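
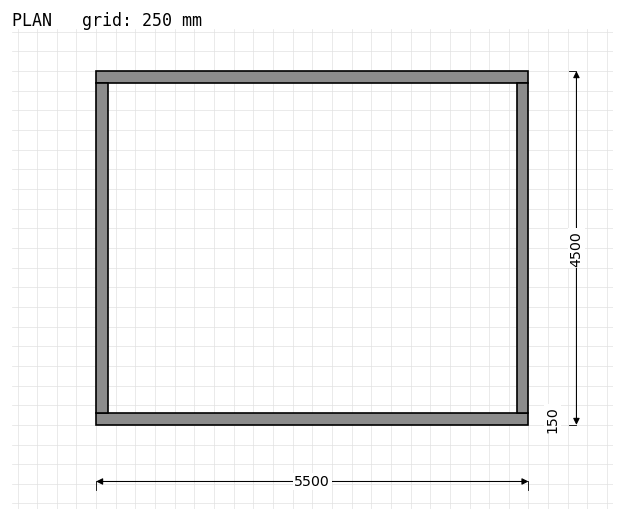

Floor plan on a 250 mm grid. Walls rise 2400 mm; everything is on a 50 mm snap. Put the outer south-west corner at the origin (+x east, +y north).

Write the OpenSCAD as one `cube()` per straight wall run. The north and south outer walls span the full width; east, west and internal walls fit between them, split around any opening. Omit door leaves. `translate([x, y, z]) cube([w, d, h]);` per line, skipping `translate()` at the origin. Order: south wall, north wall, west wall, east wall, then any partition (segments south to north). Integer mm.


cube([5500, 150, 2400]);
translate([0, 4350, 0]) cube([5500, 150, 2400]);
translate([0, 150, 0]) cube([150, 4200, 2400]);
translate([5350, 150, 0]) cube([150, 4200, 2400]);


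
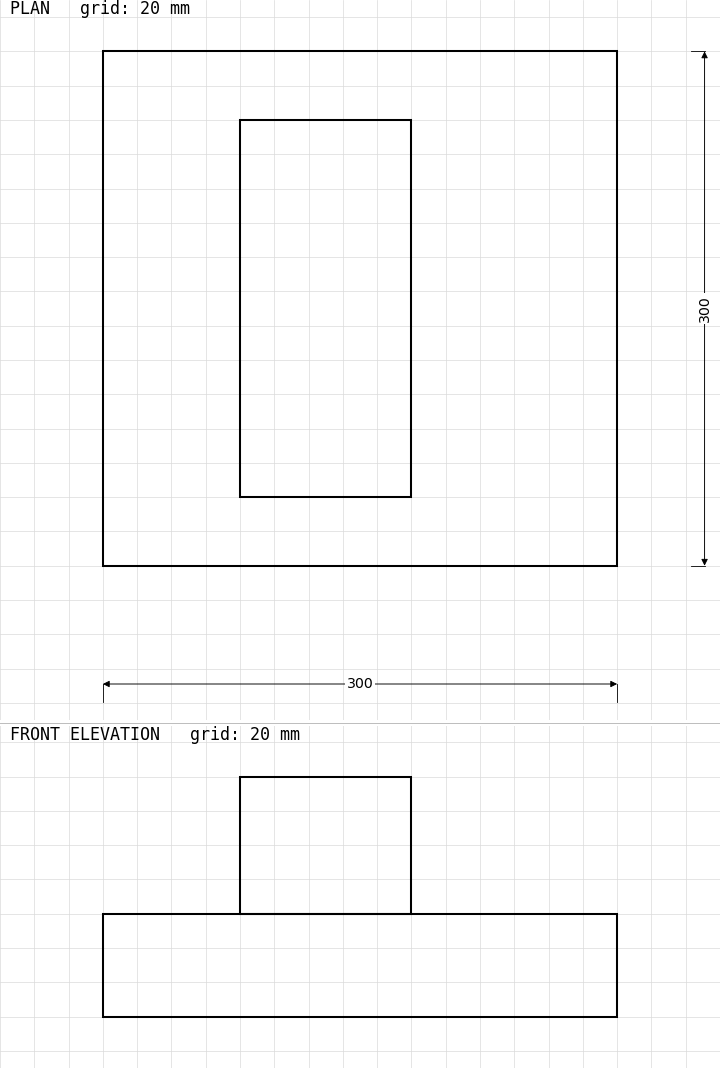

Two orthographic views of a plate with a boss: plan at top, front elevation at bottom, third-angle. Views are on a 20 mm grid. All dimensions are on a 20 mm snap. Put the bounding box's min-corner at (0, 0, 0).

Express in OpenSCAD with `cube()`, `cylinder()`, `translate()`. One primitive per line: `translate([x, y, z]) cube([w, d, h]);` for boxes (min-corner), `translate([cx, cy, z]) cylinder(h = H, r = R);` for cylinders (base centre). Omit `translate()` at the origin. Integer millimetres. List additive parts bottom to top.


cube([300, 300, 60]);
translate([80, 40, 60]) cube([100, 220, 80]);


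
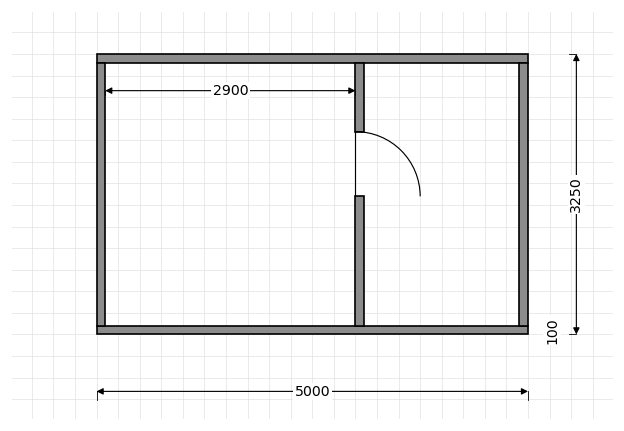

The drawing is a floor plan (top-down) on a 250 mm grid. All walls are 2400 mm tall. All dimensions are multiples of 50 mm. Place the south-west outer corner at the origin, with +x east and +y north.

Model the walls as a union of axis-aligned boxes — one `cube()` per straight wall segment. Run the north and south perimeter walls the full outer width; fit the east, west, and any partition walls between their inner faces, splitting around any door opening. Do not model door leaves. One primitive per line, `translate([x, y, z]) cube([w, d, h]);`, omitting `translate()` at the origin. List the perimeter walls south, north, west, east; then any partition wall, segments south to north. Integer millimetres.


cube([5000, 100, 2400]);
translate([0, 3150, 0]) cube([5000, 100, 2400]);
translate([0, 100, 0]) cube([100, 3050, 2400]);
translate([4900, 100, 0]) cube([100, 3050, 2400]);
translate([3000, 100, 0]) cube([100, 1500, 2400]);
translate([3000, 2350, 0]) cube([100, 800, 2400]);


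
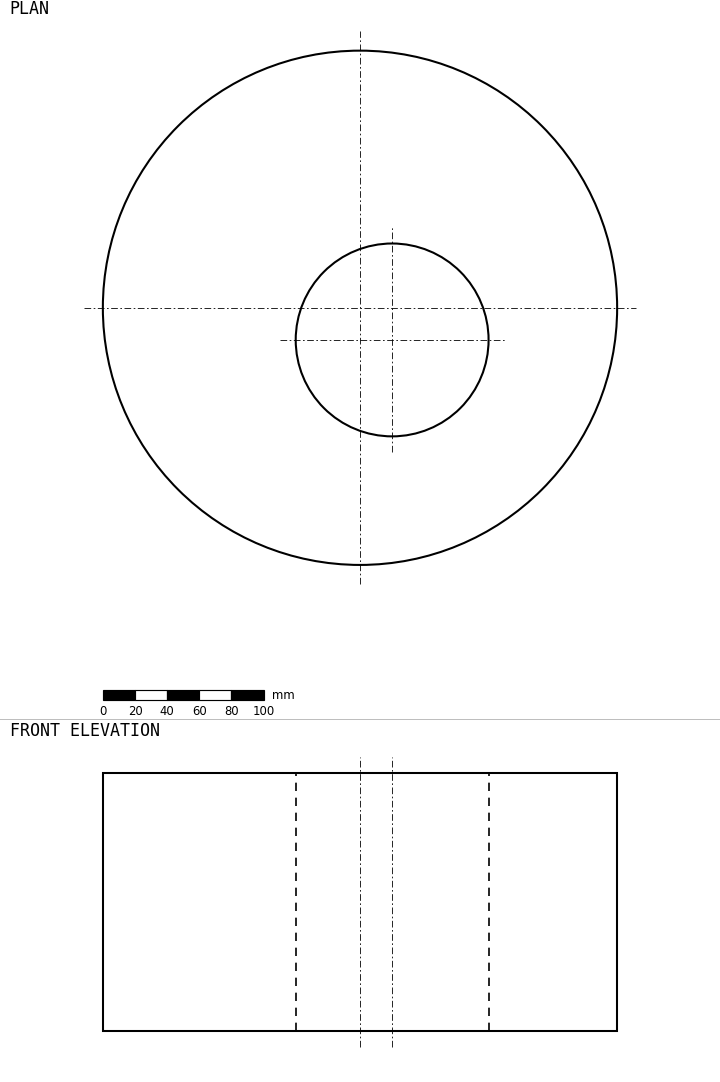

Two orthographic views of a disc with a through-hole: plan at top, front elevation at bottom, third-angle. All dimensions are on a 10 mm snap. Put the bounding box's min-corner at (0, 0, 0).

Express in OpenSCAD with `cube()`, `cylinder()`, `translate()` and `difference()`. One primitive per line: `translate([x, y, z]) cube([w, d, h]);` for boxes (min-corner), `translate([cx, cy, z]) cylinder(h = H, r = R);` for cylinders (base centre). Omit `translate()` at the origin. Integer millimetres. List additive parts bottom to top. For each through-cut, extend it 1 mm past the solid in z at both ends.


difference() {
  translate([160, 160, 0]) cylinder(h = 160, r = 160);
  translate([180, 140, -1]) cylinder(h = 162, r = 60);
}


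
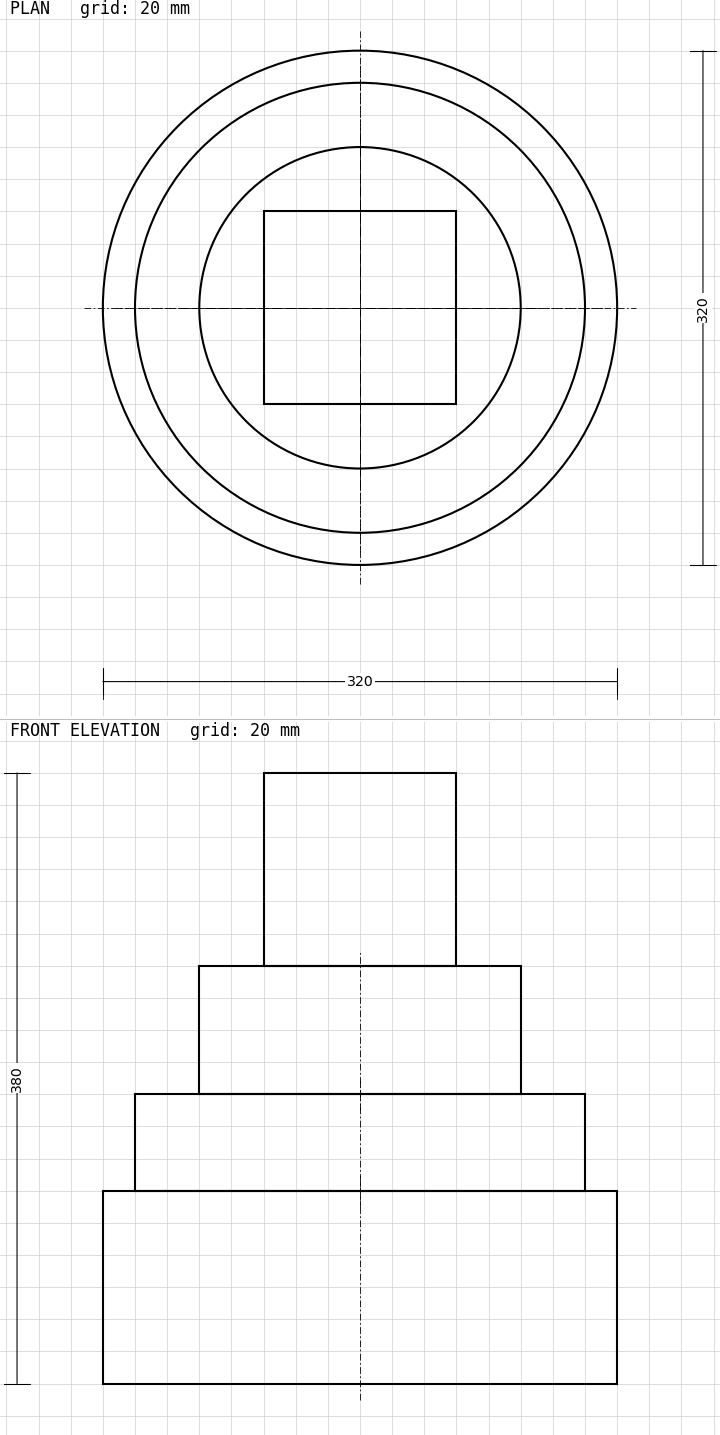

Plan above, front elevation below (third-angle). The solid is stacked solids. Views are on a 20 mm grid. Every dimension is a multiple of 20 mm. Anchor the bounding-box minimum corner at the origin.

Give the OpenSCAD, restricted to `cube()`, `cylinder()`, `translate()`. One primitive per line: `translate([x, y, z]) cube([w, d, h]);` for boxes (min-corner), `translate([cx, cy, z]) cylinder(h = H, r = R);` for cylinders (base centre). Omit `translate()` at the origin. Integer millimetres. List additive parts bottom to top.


translate([160, 160, 0]) cylinder(h = 120, r = 160);
translate([160, 160, 120]) cylinder(h = 60, r = 140);
translate([160, 160, 180]) cylinder(h = 80, r = 100);
translate([100, 100, 260]) cube([120, 120, 120]);


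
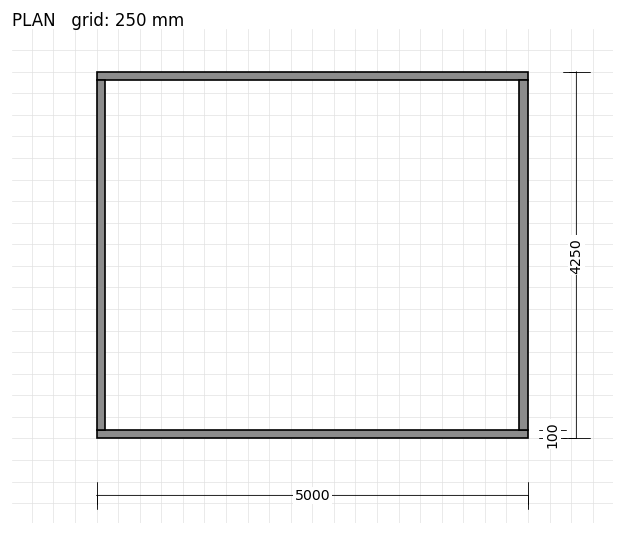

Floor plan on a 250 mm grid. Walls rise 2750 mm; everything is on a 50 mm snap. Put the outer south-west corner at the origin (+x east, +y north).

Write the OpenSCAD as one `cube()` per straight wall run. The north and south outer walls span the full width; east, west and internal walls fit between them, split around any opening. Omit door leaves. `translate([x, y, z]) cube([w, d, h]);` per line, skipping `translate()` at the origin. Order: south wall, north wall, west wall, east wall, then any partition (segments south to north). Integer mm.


cube([5000, 100, 2750]);
translate([0, 4150, 0]) cube([5000, 100, 2750]);
translate([0, 100, 0]) cube([100, 4050, 2750]);
translate([4900, 100, 0]) cube([100, 4050, 2750]);


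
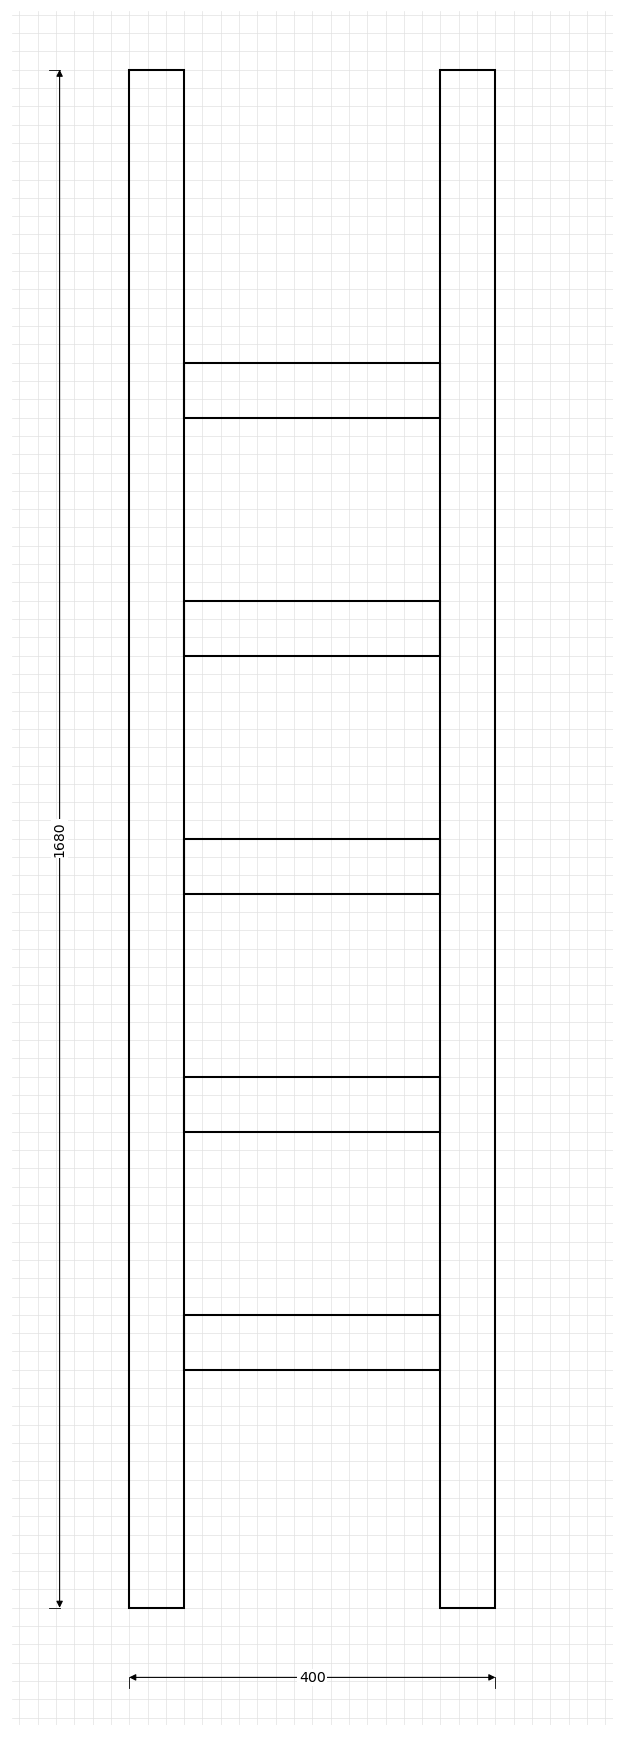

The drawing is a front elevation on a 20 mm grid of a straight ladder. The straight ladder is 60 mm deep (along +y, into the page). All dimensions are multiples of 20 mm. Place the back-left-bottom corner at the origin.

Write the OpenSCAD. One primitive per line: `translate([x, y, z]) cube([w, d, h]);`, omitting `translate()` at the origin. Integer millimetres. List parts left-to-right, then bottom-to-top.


cube([60, 60, 1680]);
translate([60, 0, 260]) cube([280, 60, 60]);
translate([60, 0, 520]) cube([280, 60, 60]);
translate([60, 0, 780]) cube([280, 60, 60]);
translate([60, 0, 1040]) cube([280, 60, 60]);
translate([60, 0, 1300]) cube([280, 60, 60]);
translate([340, 0, 0]) cube([60, 60, 1680]);


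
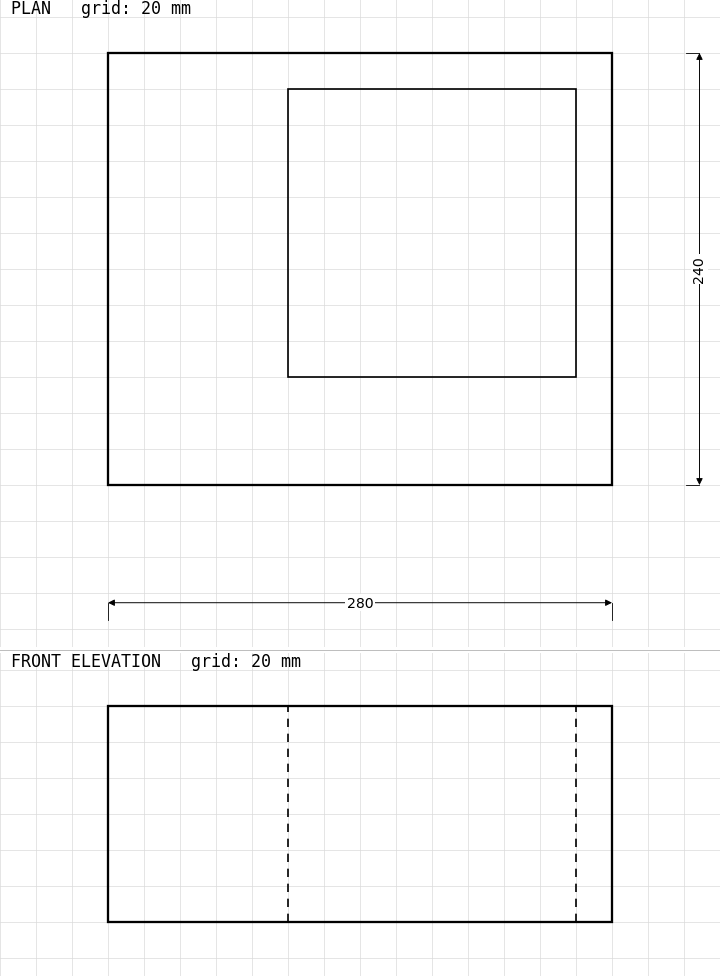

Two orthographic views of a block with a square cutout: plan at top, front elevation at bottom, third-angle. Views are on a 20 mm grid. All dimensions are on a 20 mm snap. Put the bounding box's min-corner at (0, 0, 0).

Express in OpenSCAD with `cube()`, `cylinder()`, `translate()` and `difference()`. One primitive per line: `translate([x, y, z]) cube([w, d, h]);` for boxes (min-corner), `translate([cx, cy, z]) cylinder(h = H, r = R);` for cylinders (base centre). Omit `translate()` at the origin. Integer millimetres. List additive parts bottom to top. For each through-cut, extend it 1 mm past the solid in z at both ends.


difference() {
  cube([280, 240, 120]);
  translate([100, 60, -1]) cube([160, 160, 122]);
}


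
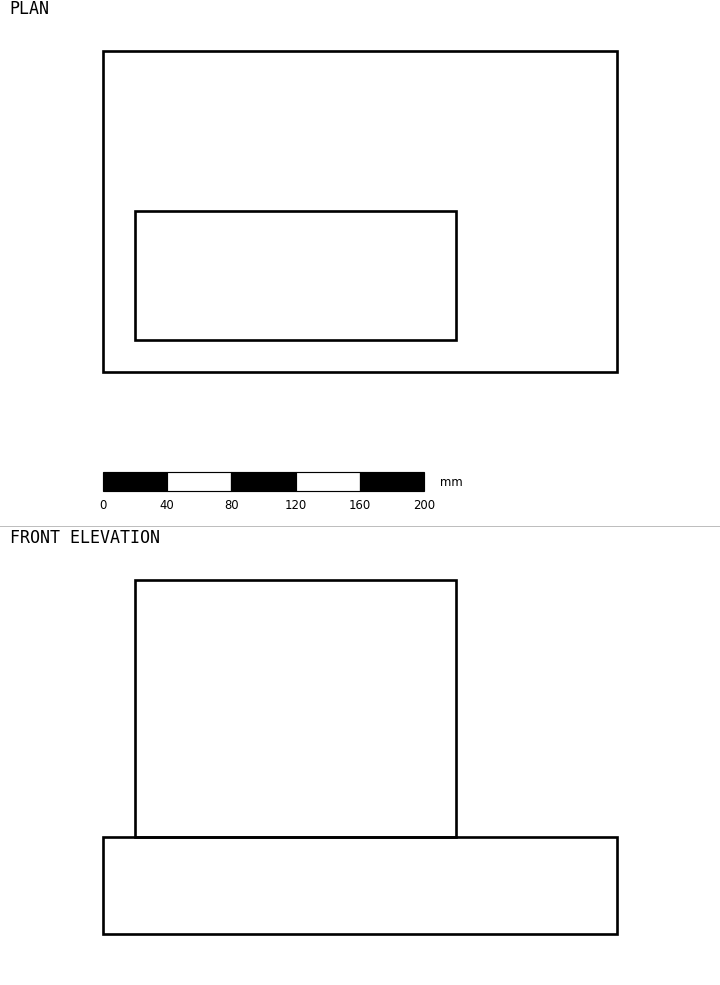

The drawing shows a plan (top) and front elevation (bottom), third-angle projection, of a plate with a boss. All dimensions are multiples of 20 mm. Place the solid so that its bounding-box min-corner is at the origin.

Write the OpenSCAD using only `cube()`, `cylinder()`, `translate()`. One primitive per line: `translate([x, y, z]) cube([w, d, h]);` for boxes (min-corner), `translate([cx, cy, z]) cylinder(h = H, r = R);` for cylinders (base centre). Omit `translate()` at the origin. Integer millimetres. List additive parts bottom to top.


cube([320, 200, 60]);
translate([20, 20, 60]) cube([200, 80, 160]);


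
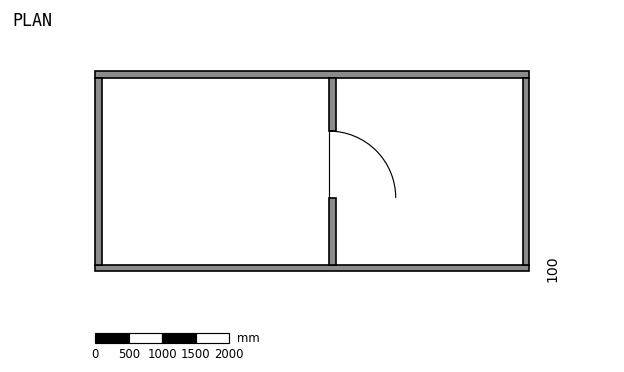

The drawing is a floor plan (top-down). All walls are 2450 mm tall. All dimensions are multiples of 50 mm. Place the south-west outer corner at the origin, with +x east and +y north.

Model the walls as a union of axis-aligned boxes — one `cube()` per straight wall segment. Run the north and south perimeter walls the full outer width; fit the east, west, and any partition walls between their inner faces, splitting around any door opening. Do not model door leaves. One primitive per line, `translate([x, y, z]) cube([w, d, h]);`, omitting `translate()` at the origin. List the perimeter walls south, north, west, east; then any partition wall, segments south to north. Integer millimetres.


cube([6500, 100, 2450]);
translate([0, 2900, 0]) cube([6500, 100, 2450]);
translate([0, 100, 0]) cube([100, 2800, 2450]);
translate([6400, 100, 0]) cube([100, 2800, 2450]);
translate([3500, 100, 0]) cube([100, 1000, 2450]);
translate([3500, 2100, 0]) cube([100, 800, 2450]);


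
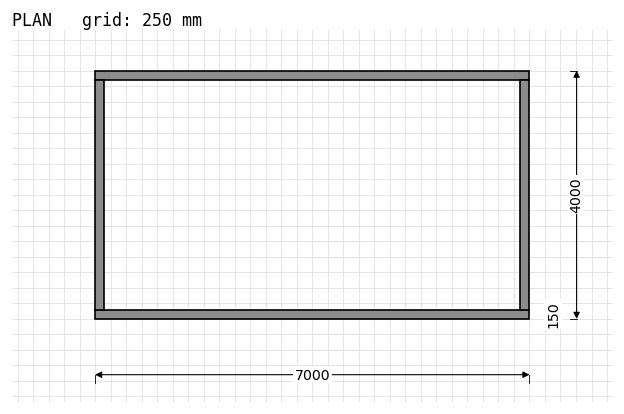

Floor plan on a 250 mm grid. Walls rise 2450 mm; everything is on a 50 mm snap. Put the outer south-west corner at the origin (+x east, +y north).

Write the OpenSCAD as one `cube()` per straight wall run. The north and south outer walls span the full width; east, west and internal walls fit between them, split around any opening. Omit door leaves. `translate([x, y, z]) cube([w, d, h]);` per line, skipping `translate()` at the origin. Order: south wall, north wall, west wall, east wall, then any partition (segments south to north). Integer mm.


cube([7000, 150, 2450]);
translate([0, 3850, 0]) cube([7000, 150, 2450]);
translate([0, 150, 0]) cube([150, 3700, 2450]);
translate([6850, 150, 0]) cube([150, 3700, 2450]);


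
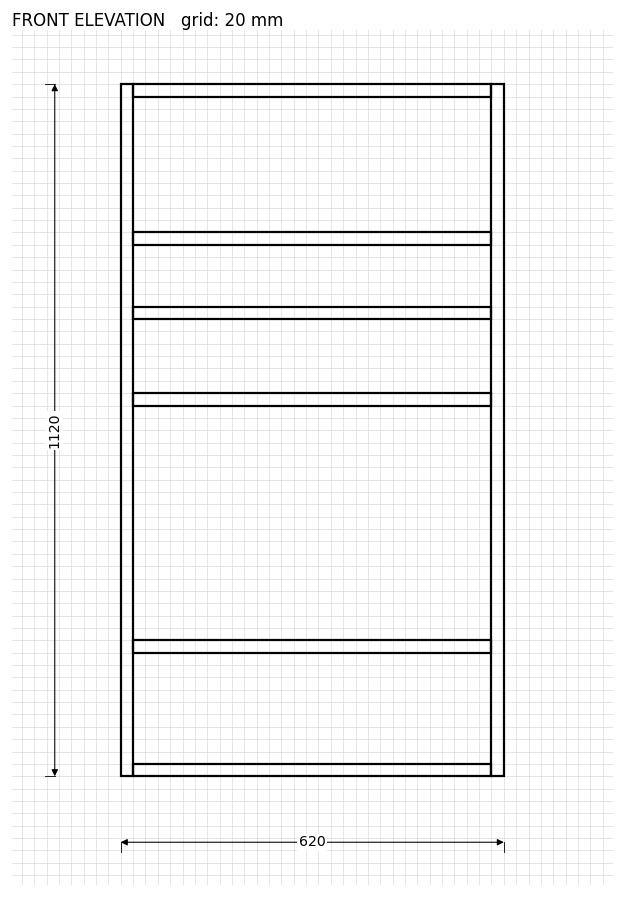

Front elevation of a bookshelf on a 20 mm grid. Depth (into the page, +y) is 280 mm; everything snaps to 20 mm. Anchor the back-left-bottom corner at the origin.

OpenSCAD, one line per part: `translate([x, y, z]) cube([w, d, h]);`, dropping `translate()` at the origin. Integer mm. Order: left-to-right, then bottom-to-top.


cube([20, 280, 1120]);
translate([20, 0, 0]) cube([580, 280, 20]);
translate([20, 0, 200]) cube([580, 280, 20]);
translate([20, 0, 600]) cube([580, 280, 20]);
translate([20, 0, 740]) cube([580, 280, 20]);
translate([20, 0, 860]) cube([580, 280, 20]);
translate([20, 0, 1100]) cube([580, 280, 20]);
translate([600, 0, 0]) cube([20, 280, 1120]);


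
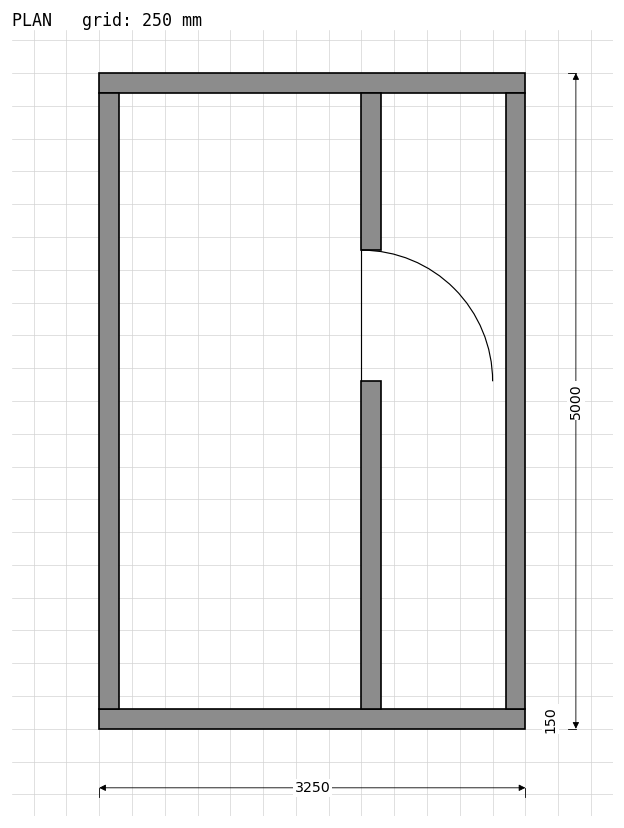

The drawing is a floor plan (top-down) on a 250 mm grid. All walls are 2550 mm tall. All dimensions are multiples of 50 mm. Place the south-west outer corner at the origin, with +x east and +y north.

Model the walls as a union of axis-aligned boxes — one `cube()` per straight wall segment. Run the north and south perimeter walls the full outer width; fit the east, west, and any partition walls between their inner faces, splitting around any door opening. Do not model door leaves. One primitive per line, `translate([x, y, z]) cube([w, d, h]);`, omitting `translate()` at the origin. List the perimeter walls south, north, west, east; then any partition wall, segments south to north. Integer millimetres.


cube([3250, 150, 2550]);
translate([0, 4850, 0]) cube([3250, 150, 2550]);
translate([0, 150, 0]) cube([150, 4700, 2550]);
translate([3100, 150, 0]) cube([150, 4700, 2550]);
translate([2000, 150, 0]) cube([150, 2500, 2550]);
translate([2000, 3650, 0]) cube([150, 1200, 2550]);


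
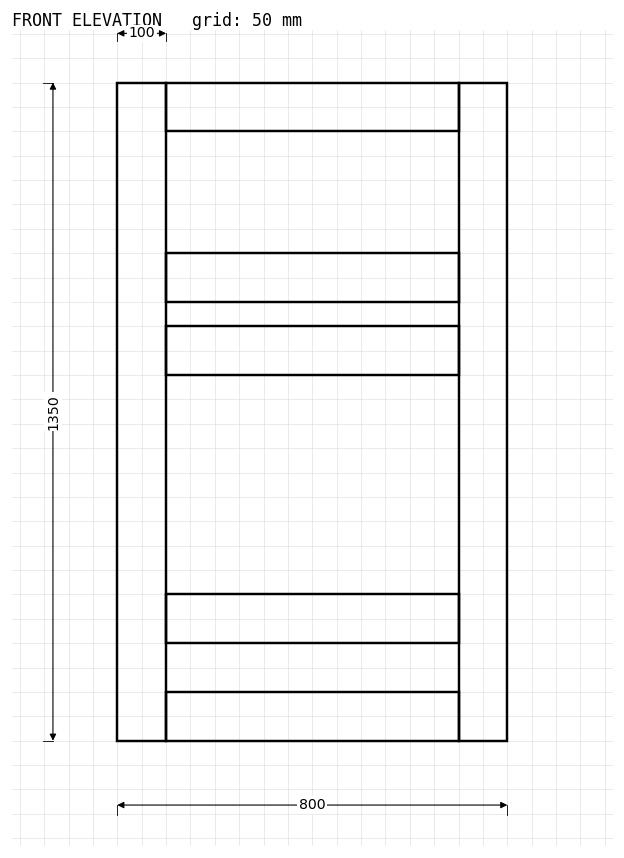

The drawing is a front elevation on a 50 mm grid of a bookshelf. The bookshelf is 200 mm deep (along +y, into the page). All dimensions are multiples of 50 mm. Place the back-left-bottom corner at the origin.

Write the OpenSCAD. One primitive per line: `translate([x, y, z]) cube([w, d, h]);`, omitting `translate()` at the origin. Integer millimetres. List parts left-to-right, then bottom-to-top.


cube([100, 200, 1350]);
translate([100, 0, 0]) cube([600, 200, 100]);
translate([100, 0, 200]) cube([600, 200, 100]);
translate([100, 0, 750]) cube([600, 200, 100]);
translate([100, 0, 900]) cube([600, 200, 100]);
translate([100, 0, 1250]) cube([600, 200, 100]);
translate([700, 0, 0]) cube([100, 200, 1350]);


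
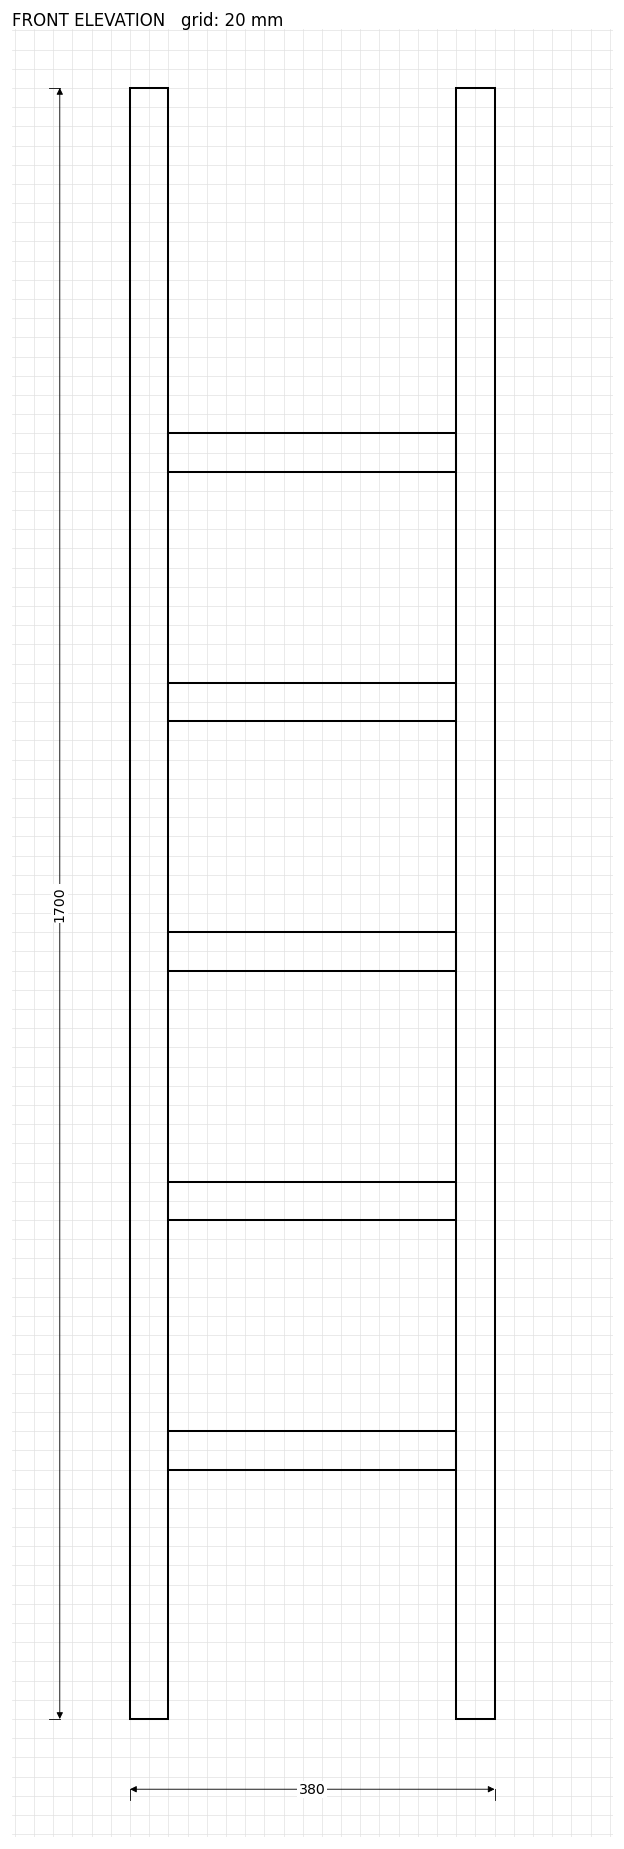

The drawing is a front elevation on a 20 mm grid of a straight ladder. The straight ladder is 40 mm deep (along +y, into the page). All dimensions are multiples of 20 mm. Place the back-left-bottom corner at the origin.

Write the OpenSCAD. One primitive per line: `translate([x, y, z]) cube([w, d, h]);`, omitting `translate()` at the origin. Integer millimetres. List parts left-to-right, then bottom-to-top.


cube([40, 40, 1700]);
translate([40, 0, 260]) cube([300, 40, 40]);
translate([40, 0, 520]) cube([300, 40, 40]);
translate([40, 0, 780]) cube([300, 40, 40]);
translate([40, 0, 1040]) cube([300, 40, 40]);
translate([40, 0, 1300]) cube([300, 40, 40]);
translate([340, 0, 0]) cube([40, 40, 1700]);


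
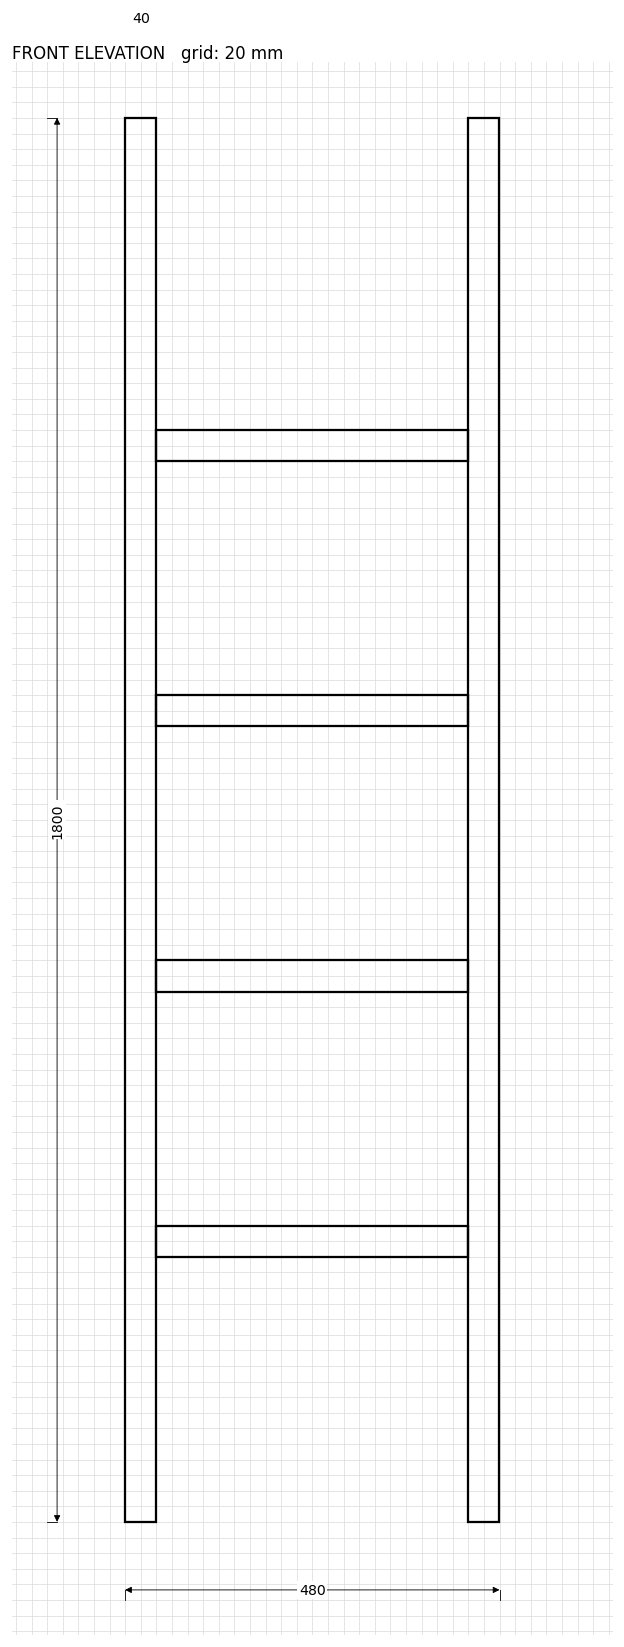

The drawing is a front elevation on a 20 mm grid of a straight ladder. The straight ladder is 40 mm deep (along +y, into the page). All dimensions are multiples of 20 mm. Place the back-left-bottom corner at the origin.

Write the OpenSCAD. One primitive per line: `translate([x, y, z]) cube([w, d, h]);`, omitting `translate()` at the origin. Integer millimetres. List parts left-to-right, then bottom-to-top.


cube([40, 40, 1800]);
translate([40, 0, 340]) cube([400, 40, 40]);
translate([40, 0, 680]) cube([400, 40, 40]);
translate([40, 0, 1020]) cube([400, 40, 40]);
translate([40, 0, 1360]) cube([400, 40, 40]);
translate([440, 0, 0]) cube([40, 40, 1800]);


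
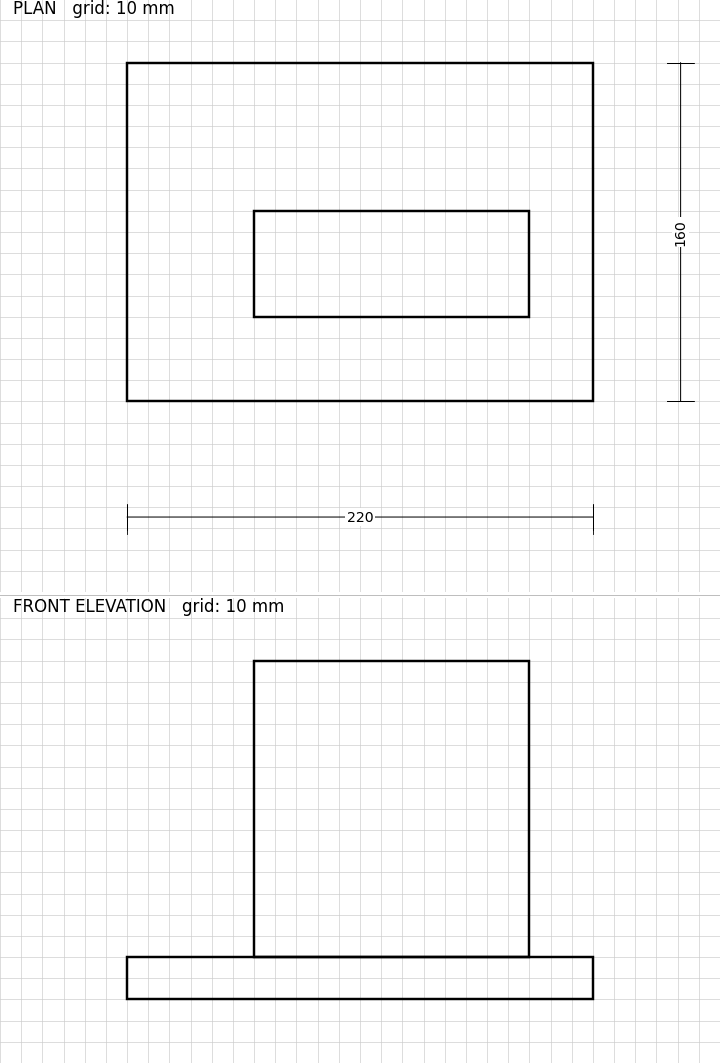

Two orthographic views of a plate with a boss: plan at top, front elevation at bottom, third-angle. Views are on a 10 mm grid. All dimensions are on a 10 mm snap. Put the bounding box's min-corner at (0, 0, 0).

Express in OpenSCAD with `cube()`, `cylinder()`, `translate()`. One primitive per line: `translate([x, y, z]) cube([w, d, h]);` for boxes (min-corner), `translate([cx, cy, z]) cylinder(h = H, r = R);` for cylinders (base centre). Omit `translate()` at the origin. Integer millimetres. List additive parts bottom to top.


cube([220, 160, 20]);
translate([60, 40, 20]) cube([130, 50, 140]);


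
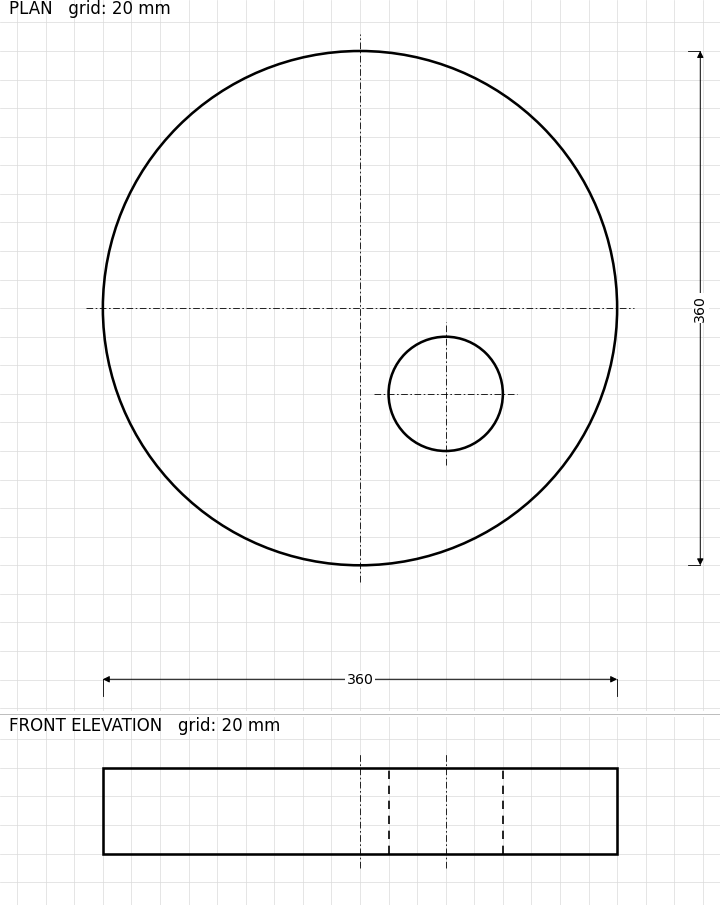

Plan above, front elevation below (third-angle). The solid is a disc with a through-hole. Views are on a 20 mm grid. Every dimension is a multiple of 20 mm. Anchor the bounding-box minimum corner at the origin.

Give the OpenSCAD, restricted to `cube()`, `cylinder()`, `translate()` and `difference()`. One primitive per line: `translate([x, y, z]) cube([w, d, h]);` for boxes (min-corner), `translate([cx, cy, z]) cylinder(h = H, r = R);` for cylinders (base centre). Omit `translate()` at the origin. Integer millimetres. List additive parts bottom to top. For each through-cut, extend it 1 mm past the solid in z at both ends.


difference() {
  translate([180, 180, 0]) cylinder(h = 60, r = 180);
  translate([240, 120, -1]) cylinder(h = 62, r = 40);
}


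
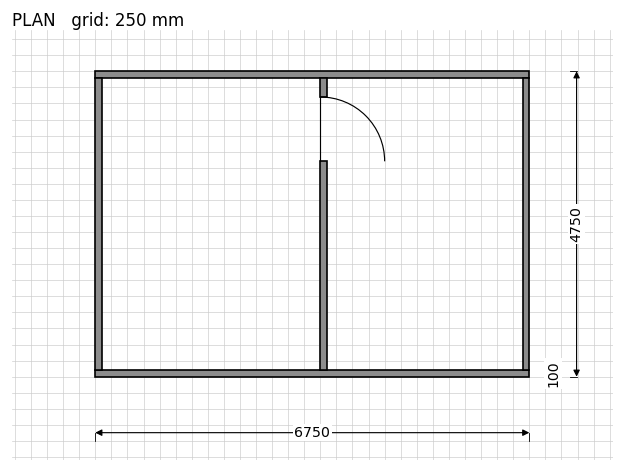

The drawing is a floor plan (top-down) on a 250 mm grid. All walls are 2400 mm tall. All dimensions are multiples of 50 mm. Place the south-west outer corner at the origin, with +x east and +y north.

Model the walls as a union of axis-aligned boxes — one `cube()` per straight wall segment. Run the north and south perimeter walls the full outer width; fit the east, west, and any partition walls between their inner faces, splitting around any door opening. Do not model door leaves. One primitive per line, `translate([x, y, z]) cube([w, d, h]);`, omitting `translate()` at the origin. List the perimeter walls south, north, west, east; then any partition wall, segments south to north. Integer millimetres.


cube([6750, 100, 2400]);
translate([0, 4650, 0]) cube([6750, 100, 2400]);
translate([0, 100, 0]) cube([100, 4550, 2400]);
translate([6650, 100, 0]) cube([100, 4550, 2400]);
translate([3500, 100, 0]) cube([100, 3250, 2400]);
translate([3500, 4350, 0]) cube([100, 300, 2400]);


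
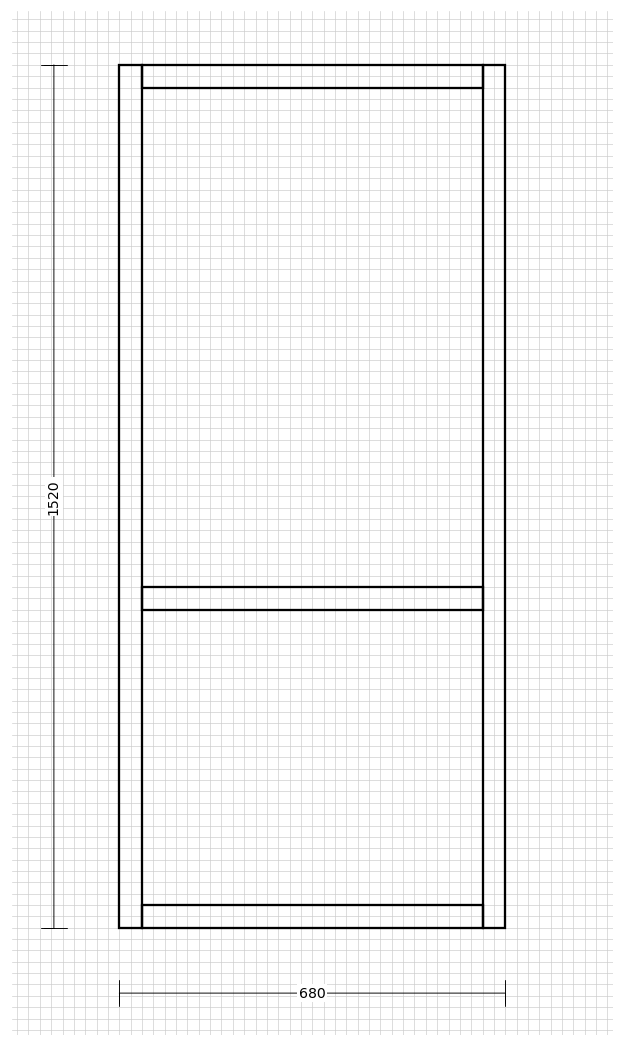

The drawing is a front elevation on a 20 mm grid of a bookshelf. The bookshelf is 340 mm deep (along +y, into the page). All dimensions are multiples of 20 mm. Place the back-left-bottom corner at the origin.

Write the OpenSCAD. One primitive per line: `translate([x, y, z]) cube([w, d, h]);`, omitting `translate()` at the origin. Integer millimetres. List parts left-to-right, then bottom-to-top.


cube([40, 340, 1520]);
translate([40, 0, 0]) cube([600, 340, 40]);
translate([40, 0, 560]) cube([600, 340, 40]);
translate([40, 0, 1480]) cube([600, 340, 40]);
translate([640, 0, 0]) cube([40, 340, 1520]);


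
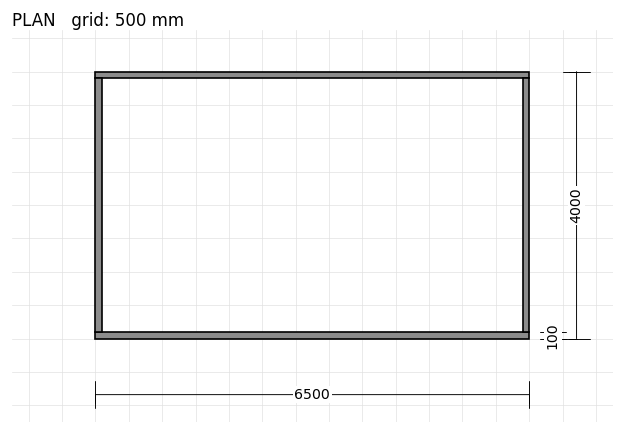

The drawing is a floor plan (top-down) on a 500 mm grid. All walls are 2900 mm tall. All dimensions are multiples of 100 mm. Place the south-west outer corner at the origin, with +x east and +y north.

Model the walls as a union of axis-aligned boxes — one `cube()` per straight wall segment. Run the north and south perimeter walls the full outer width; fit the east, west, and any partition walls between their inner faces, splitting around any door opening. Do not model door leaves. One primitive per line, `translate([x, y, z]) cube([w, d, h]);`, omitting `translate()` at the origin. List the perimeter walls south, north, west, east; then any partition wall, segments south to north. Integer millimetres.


cube([6500, 100, 2900]);
translate([0, 3900, 0]) cube([6500, 100, 2900]);
translate([0, 100, 0]) cube([100, 3800, 2900]);
translate([6400, 100, 0]) cube([100, 3800, 2900]);


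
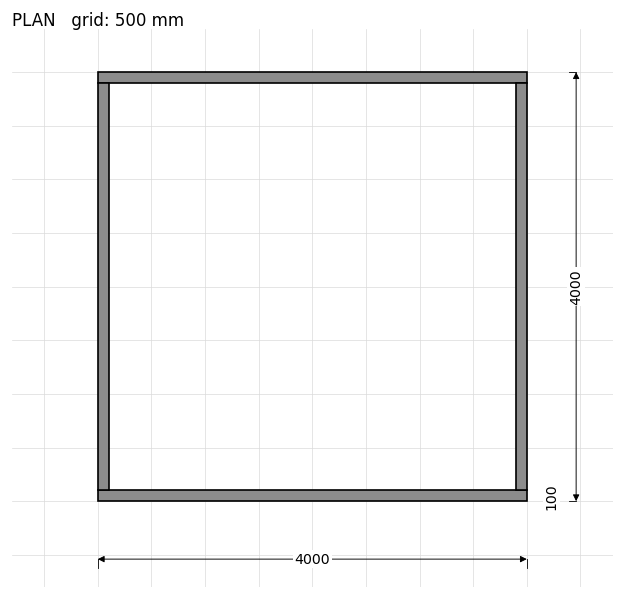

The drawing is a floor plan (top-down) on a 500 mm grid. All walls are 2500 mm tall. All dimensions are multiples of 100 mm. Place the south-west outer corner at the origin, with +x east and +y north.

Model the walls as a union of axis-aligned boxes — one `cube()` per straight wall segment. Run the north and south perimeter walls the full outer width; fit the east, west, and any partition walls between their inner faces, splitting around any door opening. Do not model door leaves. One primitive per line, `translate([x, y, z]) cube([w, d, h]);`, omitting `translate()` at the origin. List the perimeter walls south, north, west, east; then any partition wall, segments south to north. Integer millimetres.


cube([4000, 100, 2500]);
translate([0, 3900, 0]) cube([4000, 100, 2500]);
translate([0, 100, 0]) cube([100, 3800, 2500]);
translate([3900, 100, 0]) cube([100, 3800, 2500]);


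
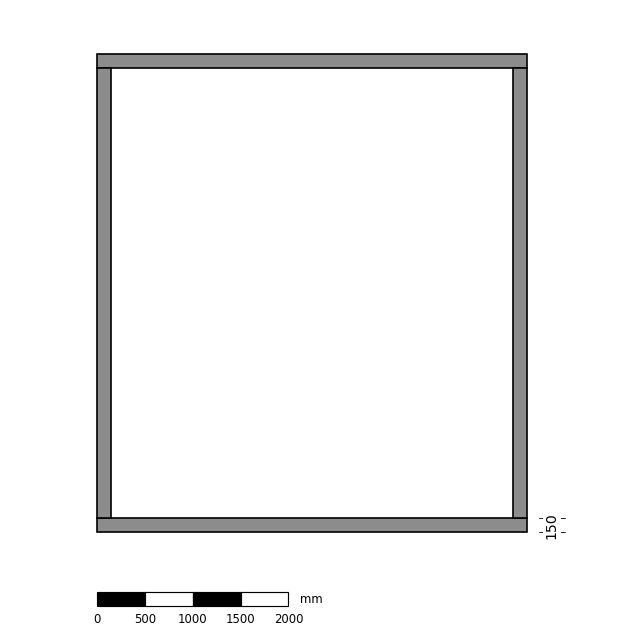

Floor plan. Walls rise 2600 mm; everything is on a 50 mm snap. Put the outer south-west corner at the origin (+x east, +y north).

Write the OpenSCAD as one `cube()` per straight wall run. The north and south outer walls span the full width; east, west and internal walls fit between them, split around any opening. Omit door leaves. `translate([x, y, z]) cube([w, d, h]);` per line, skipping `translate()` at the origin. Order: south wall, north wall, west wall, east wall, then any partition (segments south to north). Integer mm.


cube([4500, 150, 2600]);
translate([0, 4850, 0]) cube([4500, 150, 2600]);
translate([0, 150, 0]) cube([150, 4700, 2600]);
translate([4350, 150, 0]) cube([150, 4700, 2600]);


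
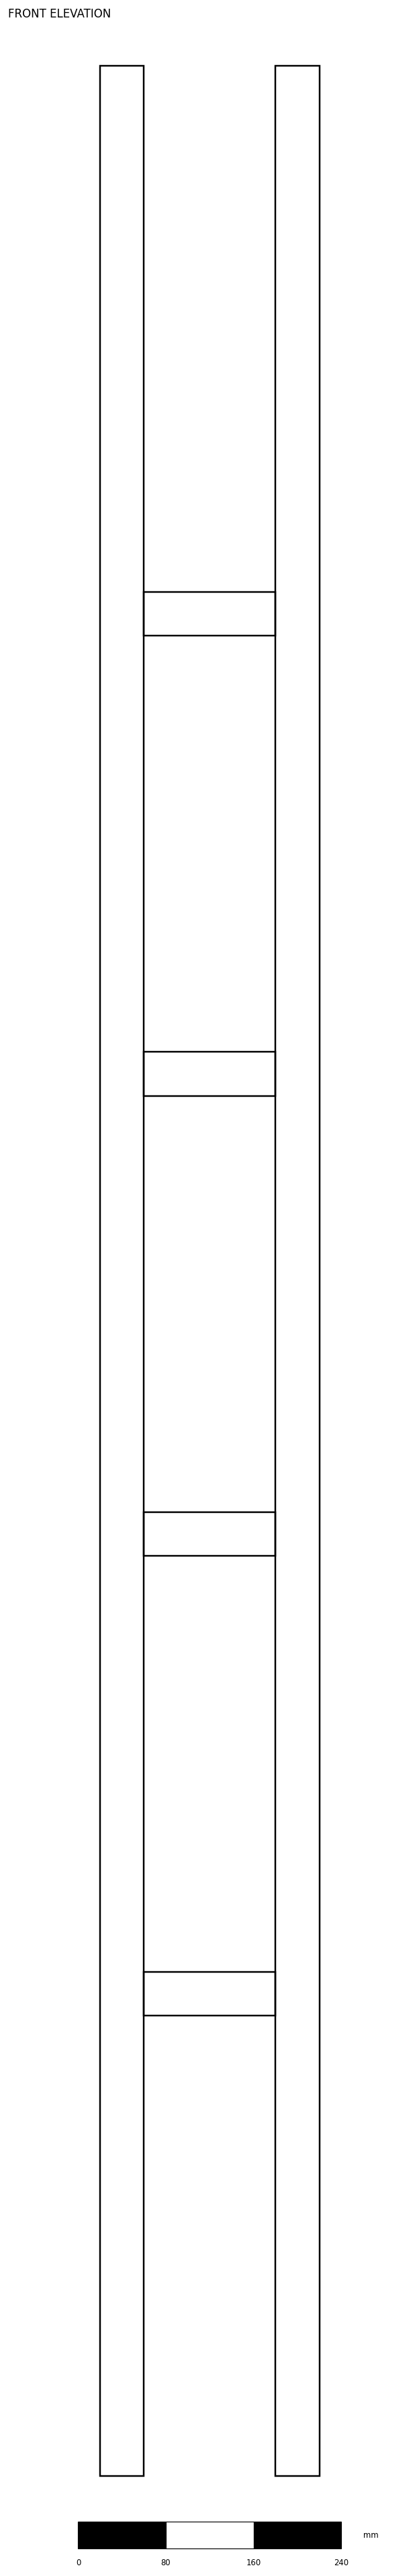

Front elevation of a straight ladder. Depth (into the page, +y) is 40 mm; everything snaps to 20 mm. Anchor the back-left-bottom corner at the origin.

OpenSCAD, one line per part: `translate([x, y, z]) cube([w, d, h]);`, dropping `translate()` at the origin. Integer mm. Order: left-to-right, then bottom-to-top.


cube([40, 40, 2200]);
translate([40, 0, 420]) cube([120, 40, 40]);
translate([40, 0, 840]) cube([120, 40, 40]);
translate([40, 0, 1260]) cube([120, 40, 40]);
translate([40, 0, 1680]) cube([120, 40, 40]);
translate([160, 0, 0]) cube([40, 40, 2200]);


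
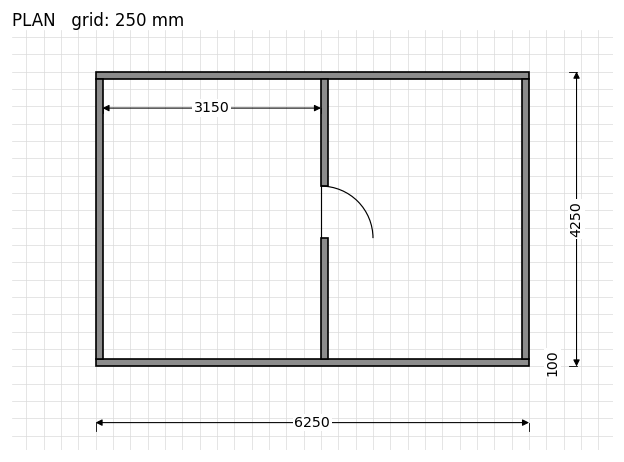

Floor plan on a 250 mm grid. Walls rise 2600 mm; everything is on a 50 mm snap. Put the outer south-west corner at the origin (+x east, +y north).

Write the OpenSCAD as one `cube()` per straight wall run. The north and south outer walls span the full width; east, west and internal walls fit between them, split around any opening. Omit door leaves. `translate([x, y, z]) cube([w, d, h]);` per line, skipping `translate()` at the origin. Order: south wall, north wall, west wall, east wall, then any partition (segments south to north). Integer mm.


cube([6250, 100, 2600]);
translate([0, 4150, 0]) cube([6250, 100, 2600]);
translate([0, 100, 0]) cube([100, 4050, 2600]);
translate([6150, 100, 0]) cube([100, 4050, 2600]);
translate([3250, 100, 0]) cube([100, 1750, 2600]);
translate([3250, 2600, 0]) cube([100, 1550, 2600]);


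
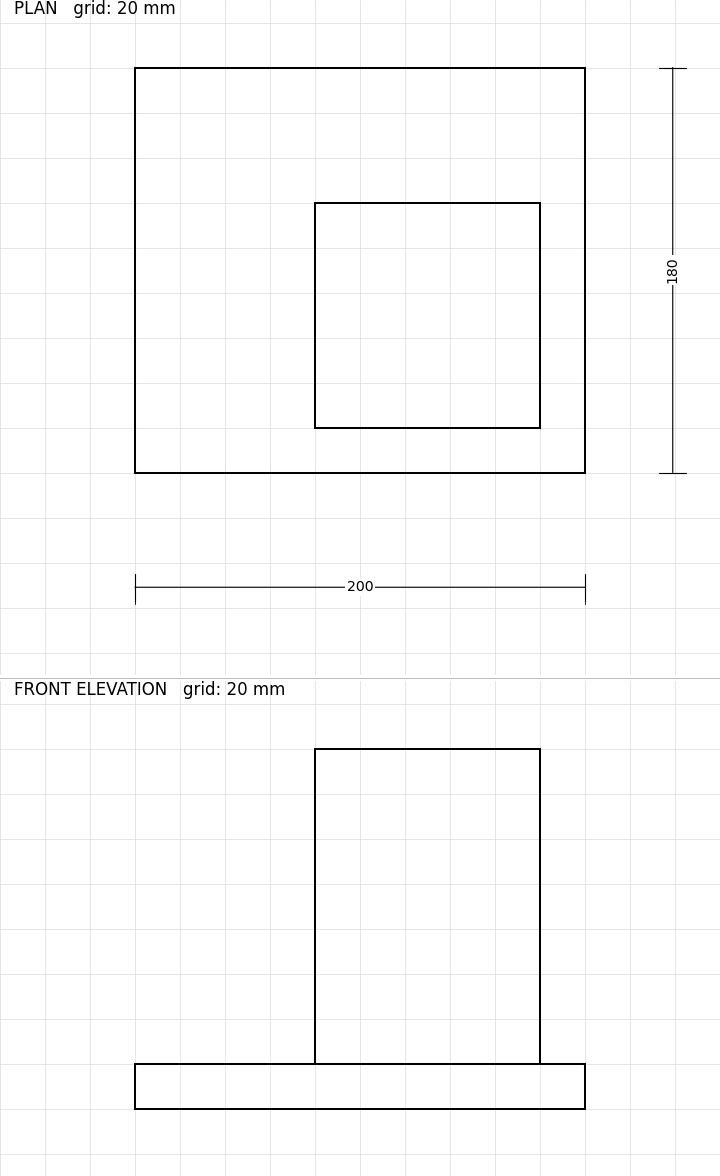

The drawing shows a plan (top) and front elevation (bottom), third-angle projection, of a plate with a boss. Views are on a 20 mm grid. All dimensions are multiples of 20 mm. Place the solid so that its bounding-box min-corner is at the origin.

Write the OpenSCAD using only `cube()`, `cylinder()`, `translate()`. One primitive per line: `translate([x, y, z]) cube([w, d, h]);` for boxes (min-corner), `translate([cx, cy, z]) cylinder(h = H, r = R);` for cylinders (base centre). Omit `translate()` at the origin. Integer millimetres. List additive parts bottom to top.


cube([200, 180, 20]);
translate([80, 20, 20]) cube([100, 100, 140]);


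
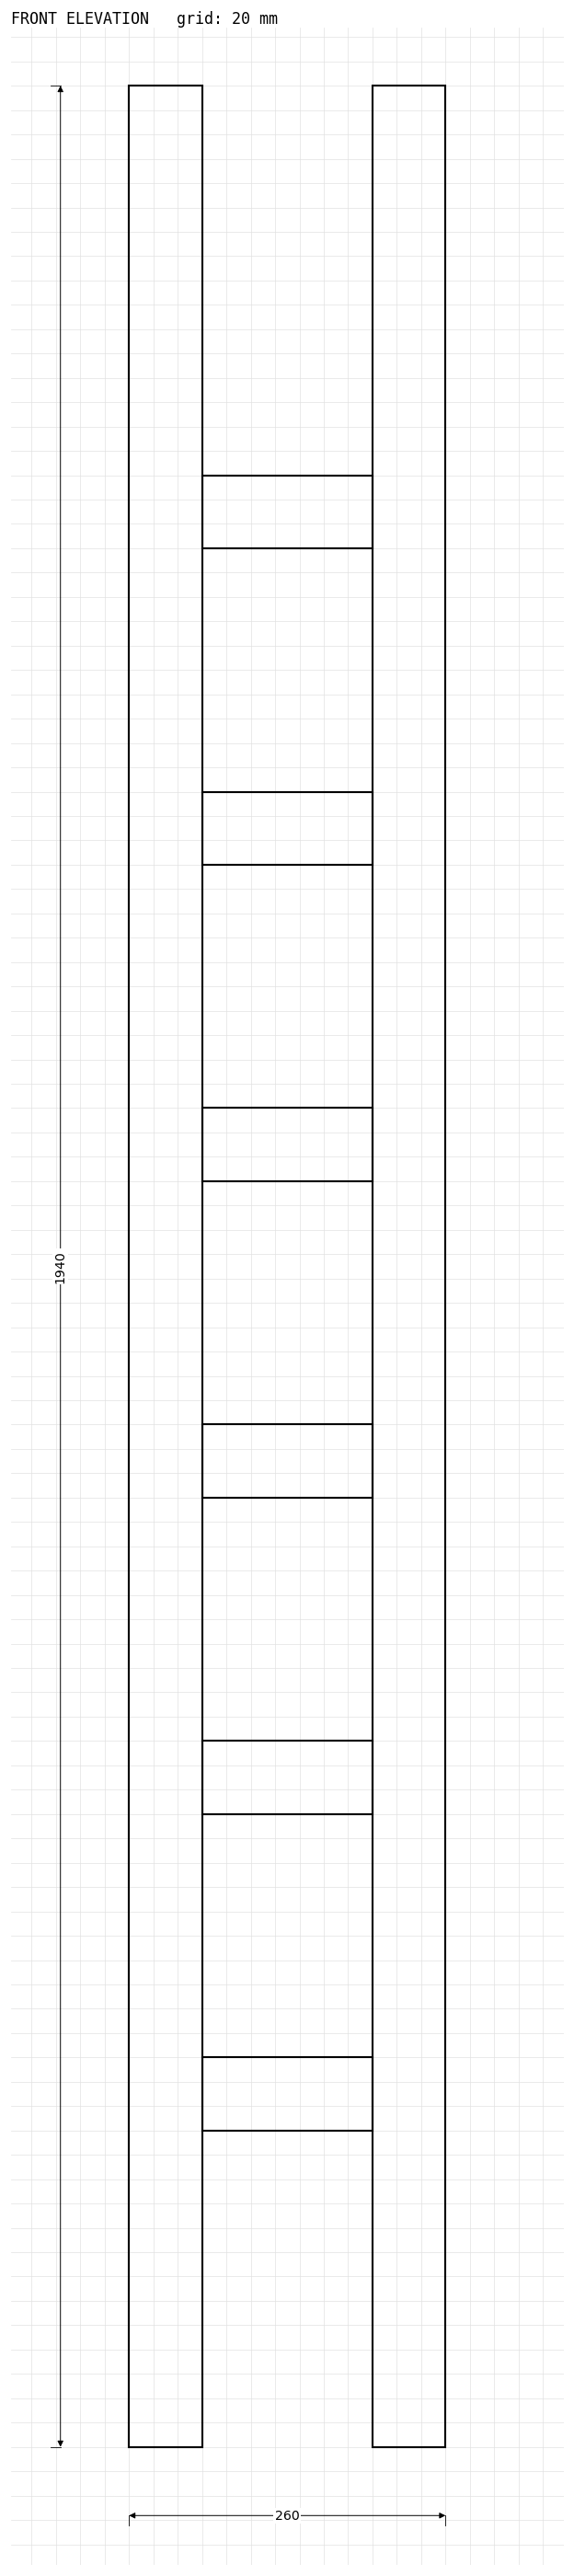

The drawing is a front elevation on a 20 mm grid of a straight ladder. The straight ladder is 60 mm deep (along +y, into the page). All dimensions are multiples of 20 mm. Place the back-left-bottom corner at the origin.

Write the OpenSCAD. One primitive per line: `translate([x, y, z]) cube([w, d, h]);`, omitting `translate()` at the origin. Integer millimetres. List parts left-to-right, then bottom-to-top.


cube([60, 60, 1940]);
translate([60, 0, 260]) cube([140, 60, 60]);
translate([60, 0, 520]) cube([140, 60, 60]);
translate([60, 0, 780]) cube([140, 60, 60]);
translate([60, 0, 1040]) cube([140, 60, 60]);
translate([60, 0, 1300]) cube([140, 60, 60]);
translate([60, 0, 1560]) cube([140, 60, 60]);
translate([200, 0, 0]) cube([60, 60, 1940]);


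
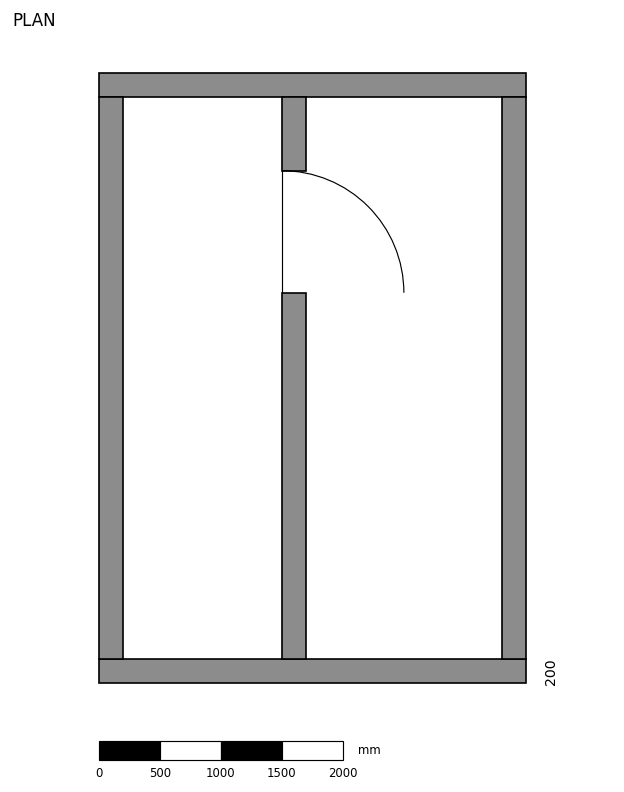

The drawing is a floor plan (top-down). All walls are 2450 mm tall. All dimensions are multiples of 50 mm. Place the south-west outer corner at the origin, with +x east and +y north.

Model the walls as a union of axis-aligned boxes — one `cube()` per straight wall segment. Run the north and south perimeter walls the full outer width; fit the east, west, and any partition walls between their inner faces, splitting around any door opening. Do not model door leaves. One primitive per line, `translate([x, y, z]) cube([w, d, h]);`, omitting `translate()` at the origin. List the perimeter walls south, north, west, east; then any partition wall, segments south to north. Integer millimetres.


cube([3500, 200, 2450]);
translate([0, 4800, 0]) cube([3500, 200, 2450]);
translate([0, 200, 0]) cube([200, 4600, 2450]);
translate([3300, 200, 0]) cube([200, 4600, 2450]);
translate([1500, 200, 0]) cube([200, 3000, 2450]);
translate([1500, 4200, 0]) cube([200, 600, 2450]);


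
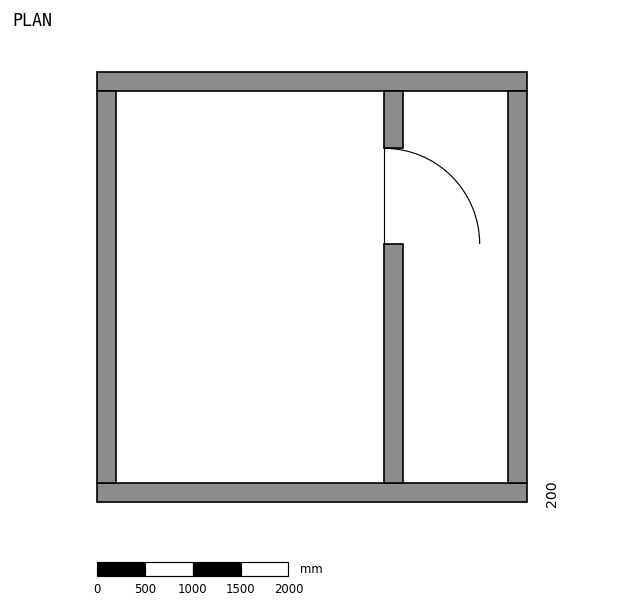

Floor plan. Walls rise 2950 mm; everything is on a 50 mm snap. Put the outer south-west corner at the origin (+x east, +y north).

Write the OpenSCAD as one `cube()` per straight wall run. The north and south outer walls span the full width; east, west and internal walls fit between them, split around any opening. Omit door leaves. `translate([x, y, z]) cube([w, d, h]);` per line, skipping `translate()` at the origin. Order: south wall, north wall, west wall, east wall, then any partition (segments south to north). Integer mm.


cube([4500, 200, 2950]);
translate([0, 4300, 0]) cube([4500, 200, 2950]);
translate([0, 200, 0]) cube([200, 4100, 2950]);
translate([4300, 200, 0]) cube([200, 4100, 2950]);
translate([3000, 200, 0]) cube([200, 2500, 2950]);
translate([3000, 3700, 0]) cube([200, 600, 2950]);


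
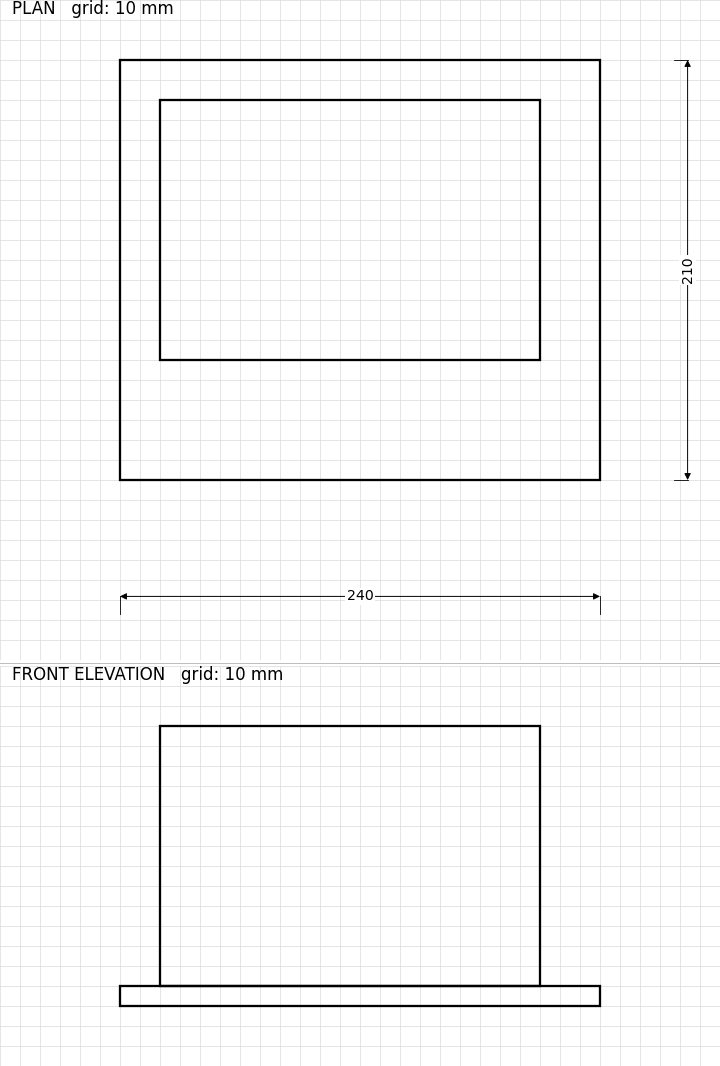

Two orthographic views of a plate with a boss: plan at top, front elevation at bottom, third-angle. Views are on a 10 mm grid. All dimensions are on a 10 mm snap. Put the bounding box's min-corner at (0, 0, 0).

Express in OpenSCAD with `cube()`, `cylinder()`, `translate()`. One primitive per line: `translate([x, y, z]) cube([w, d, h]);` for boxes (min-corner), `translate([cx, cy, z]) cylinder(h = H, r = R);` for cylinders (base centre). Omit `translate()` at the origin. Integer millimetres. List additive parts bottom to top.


cube([240, 210, 10]);
translate([20, 60, 10]) cube([190, 130, 130]);


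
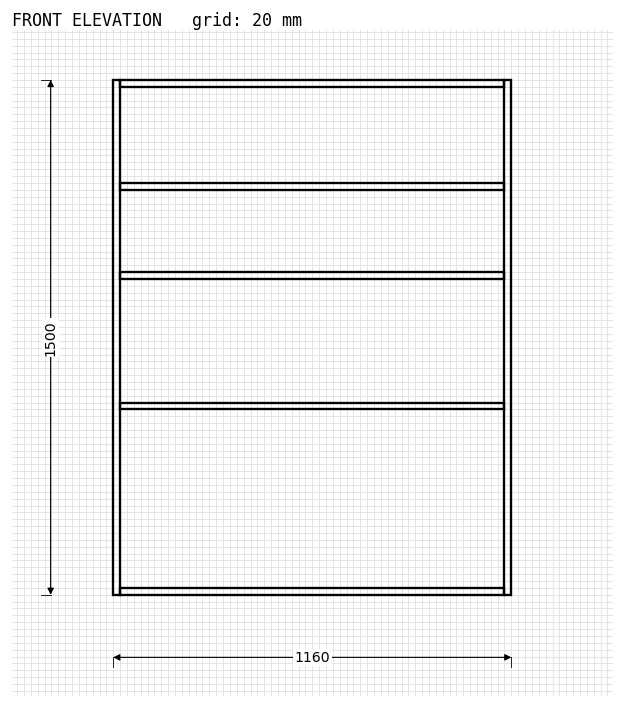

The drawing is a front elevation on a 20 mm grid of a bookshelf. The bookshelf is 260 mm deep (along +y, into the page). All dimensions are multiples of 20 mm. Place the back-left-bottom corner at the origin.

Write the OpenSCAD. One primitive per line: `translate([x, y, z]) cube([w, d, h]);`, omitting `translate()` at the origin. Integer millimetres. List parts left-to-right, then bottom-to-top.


cube([20, 260, 1500]);
translate([20, 0, 0]) cube([1120, 260, 20]);
translate([20, 0, 540]) cube([1120, 260, 20]);
translate([20, 0, 920]) cube([1120, 260, 20]);
translate([20, 0, 1180]) cube([1120, 260, 20]);
translate([20, 0, 1480]) cube([1120, 260, 20]);
translate([1140, 0, 0]) cube([20, 260, 1500]);


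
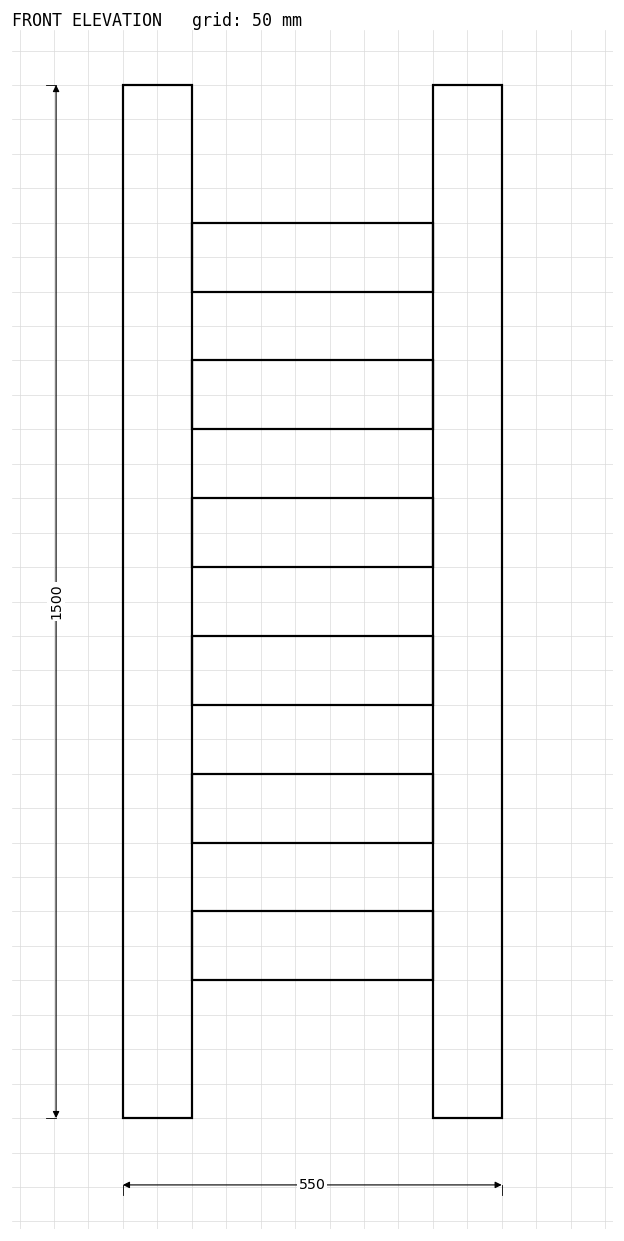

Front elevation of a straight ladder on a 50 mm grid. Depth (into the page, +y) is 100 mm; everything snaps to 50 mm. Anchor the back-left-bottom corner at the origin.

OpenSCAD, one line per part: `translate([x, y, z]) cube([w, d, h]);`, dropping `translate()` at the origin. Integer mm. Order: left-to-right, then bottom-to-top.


cube([100, 100, 1500]);
translate([100, 0, 200]) cube([350, 100, 100]);
translate([100, 0, 400]) cube([350, 100, 100]);
translate([100, 0, 600]) cube([350, 100, 100]);
translate([100, 0, 800]) cube([350, 100, 100]);
translate([100, 0, 1000]) cube([350, 100, 100]);
translate([100, 0, 1200]) cube([350, 100, 100]);
translate([450, 0, 0]) cube([100, 100, 1500]);


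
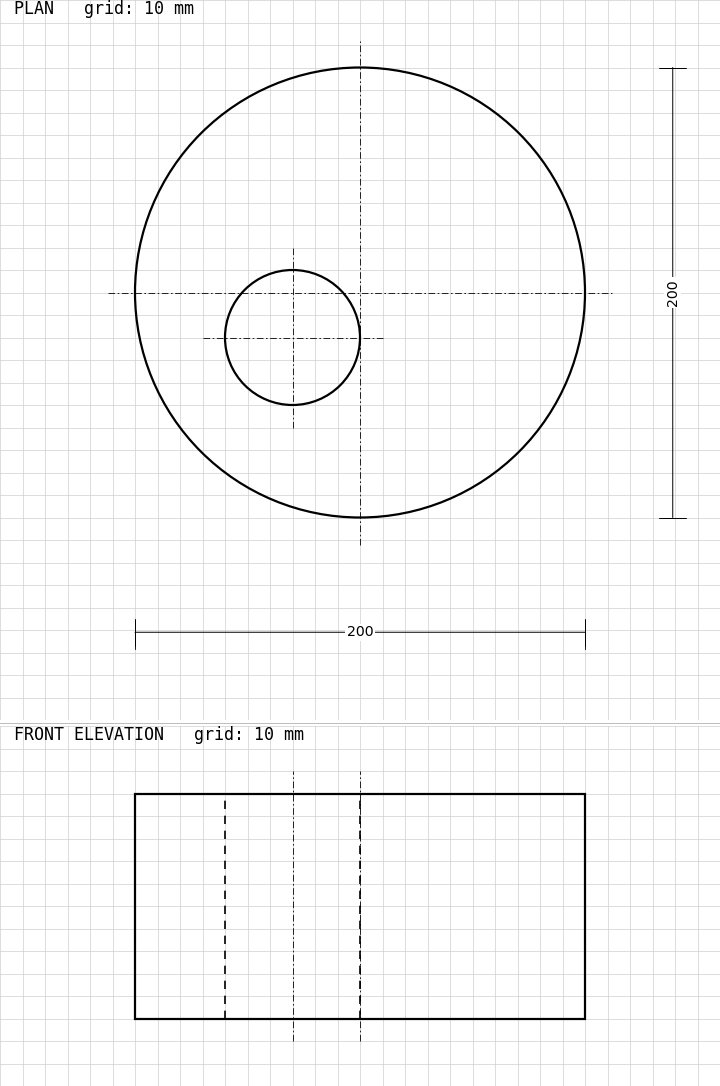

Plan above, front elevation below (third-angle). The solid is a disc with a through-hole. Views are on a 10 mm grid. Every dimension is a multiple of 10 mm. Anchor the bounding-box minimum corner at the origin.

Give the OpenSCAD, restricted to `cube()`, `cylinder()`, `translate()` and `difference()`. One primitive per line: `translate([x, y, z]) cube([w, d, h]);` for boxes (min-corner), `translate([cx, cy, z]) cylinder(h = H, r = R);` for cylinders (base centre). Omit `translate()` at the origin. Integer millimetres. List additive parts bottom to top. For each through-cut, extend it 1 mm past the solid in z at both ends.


difference() {
  translate([100, 100, 0]) cylinder(h = 100, r = 100);
  translate([70, 80, -1]) cylinder(h = 102, r = 30);
}


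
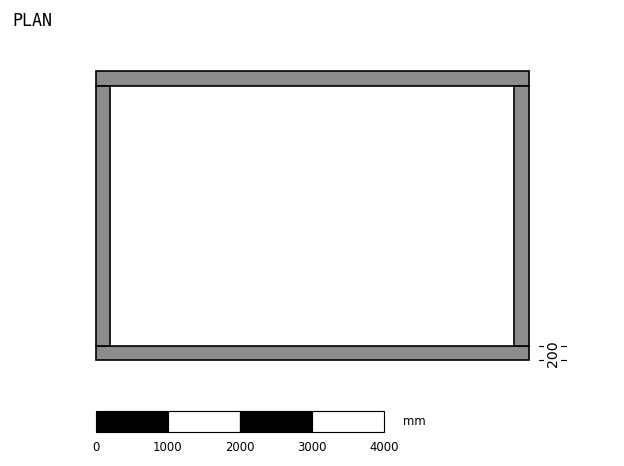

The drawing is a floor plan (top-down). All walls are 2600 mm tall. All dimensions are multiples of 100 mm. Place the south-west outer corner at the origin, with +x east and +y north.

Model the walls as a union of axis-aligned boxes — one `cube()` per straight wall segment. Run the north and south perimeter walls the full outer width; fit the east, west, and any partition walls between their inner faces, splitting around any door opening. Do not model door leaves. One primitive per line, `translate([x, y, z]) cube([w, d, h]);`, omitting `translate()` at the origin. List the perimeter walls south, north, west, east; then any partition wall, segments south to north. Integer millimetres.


cube([6000, 200, 2600]);
translate([0, 3800, 0]) cube([6000, 200, 2600]);
translate([0, 200, 0]) cube([200, 3600, 2600]);
translate([5800, 200, 0]) cube([200, 3600, 2600]);


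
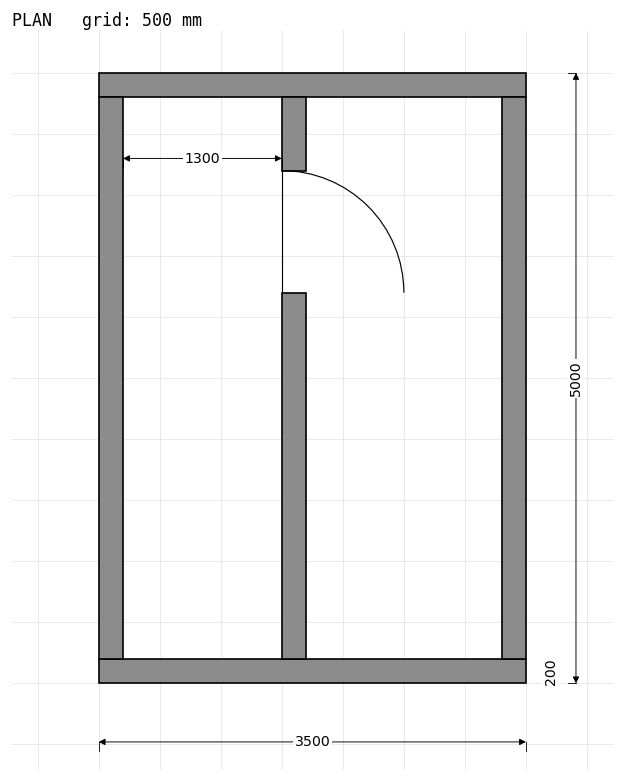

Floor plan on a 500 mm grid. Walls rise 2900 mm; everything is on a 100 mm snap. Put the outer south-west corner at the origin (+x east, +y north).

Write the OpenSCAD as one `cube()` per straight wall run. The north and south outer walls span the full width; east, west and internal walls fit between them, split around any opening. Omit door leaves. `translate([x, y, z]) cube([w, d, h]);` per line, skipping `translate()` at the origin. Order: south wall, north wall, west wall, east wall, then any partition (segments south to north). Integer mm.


cube([3500, 200, 2900]);
translate([0, 4800, 0]) cube([3500, 200, 2900]);
translate([0, 200, 0]) cube([200, 4600, 2900]);
translate([3300, 200, 0]) cube([200, 4600, 2900]);
translate([1500, 200, 0]) cube([200, 3000, 2900]);
translate([1500, 4200, 0]) cube([200, 600, 2900]);
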